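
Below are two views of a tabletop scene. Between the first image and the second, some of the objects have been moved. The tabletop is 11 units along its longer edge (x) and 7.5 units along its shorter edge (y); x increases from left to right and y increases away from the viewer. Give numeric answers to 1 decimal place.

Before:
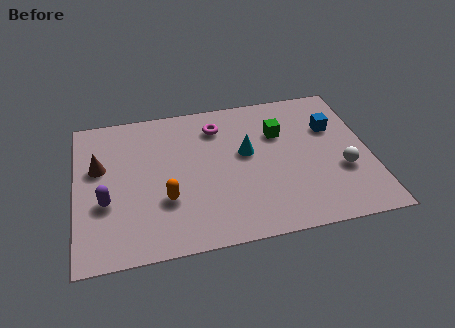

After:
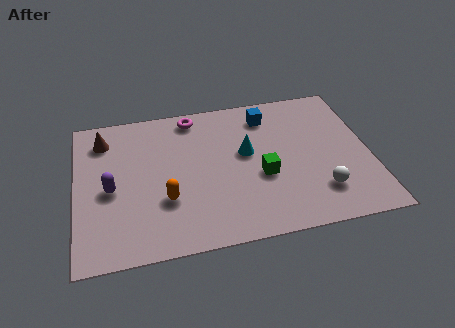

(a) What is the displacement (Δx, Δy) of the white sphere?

(-0.9, -0.9)

The white sphere started near (9.9, 2.7) and ended near (9.0, 1.8).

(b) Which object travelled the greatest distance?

the blue cube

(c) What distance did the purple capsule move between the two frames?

0.6

The purple capsule was near (1.1, 2.8) before and (1.3, 3.4) after, so it travelled √(0.2² + 0.6²) ≈ 0.6 units.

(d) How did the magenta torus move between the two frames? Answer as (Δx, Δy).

(-0.9, 0.7)

The magenta torus was at about (5.4, 5.9) and moved to about (4.5, 6.6).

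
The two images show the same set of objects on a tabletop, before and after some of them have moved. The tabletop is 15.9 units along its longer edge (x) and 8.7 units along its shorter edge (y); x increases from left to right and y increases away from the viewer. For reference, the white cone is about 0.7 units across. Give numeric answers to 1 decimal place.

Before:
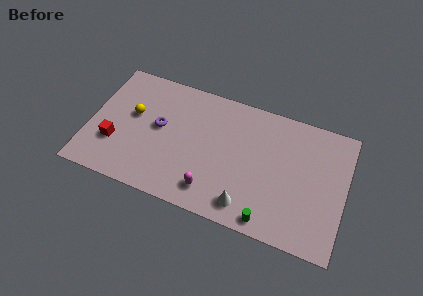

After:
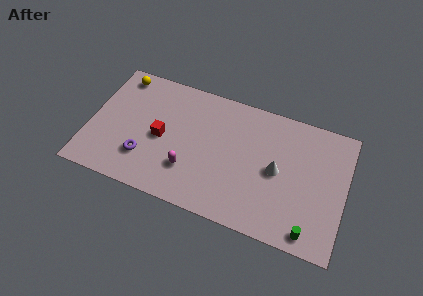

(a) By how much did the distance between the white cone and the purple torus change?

+1.6

Before: roughly 6.7 units apart; after: 8.3. That's 1.6 units further apart.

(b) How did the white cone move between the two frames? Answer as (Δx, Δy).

(1.6, 2.9)

From the two frames, the white cone sits at roughly (10.1, 1.4) before and (11.7, 4.3) after.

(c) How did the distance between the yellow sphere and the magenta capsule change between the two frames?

+0.7

They were about 6.4 units apart before and 7.1 after — 0.7 units further apart.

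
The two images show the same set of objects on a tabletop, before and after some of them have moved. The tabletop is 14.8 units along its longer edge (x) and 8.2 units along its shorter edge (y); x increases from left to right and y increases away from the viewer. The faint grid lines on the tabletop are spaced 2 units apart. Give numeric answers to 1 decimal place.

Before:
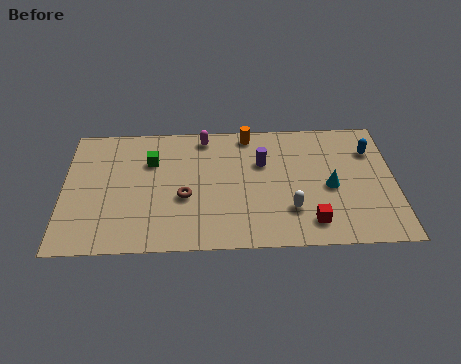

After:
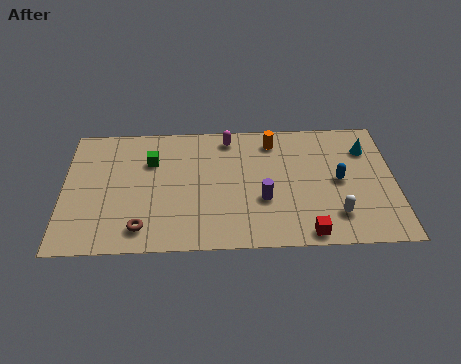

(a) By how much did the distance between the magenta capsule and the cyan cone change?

-0.3

Before: roughly 6.6 units apart; after: 6.3. That's 0.3 units closer together.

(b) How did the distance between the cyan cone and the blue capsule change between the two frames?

-0.6

The distance was about 3.0 in the first image and 2.4 in the second, so they moved 0.6 units closer together.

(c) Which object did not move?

the green cube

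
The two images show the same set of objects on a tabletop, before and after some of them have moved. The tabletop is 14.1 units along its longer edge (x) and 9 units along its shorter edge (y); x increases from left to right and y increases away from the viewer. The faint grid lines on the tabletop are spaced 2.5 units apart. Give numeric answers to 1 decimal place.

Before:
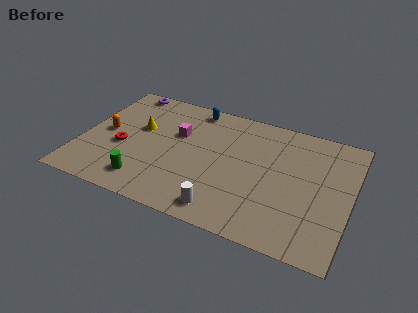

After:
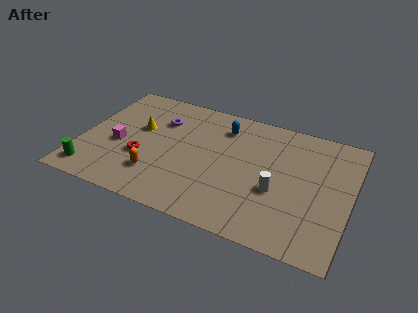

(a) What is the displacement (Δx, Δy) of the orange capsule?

(3.0, -2.2)

The orange capsule started near (1.2, 4.5) and ended near (4.2, 2.3).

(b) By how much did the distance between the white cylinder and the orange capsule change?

-1.2

The distance was about 7.5 in the first image and 6.3 in the second, so they moved 1.2 units closer together.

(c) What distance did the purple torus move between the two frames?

2.8

The purple torus moved from about (1.7, 8.2) to (3.9, 6.4), a distance of √(2.2² + 1.8²) ≈ 2.8.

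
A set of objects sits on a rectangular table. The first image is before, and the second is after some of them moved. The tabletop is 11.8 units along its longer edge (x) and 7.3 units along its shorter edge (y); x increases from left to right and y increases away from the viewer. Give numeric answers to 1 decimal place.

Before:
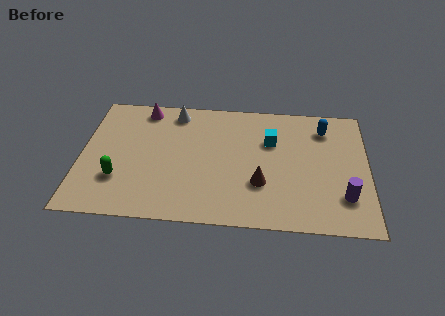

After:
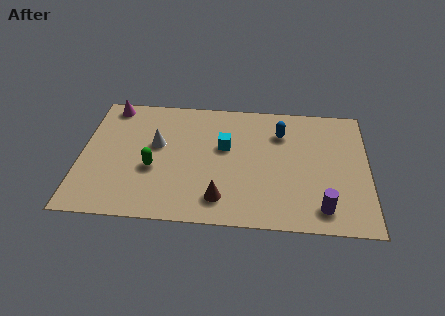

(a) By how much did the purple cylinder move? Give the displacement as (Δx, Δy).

(-0.9, -0.7)

The purple cylinder started near (10.8, 1.9) and ended near (9.9, 1.2).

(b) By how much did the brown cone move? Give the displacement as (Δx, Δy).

(-1.6, -1.0)

From the two frames, the brown cone sits at roughly (7.4, 2.4) before and (5.8, 1.4) after.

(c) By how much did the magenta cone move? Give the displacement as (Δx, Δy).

(-1.4, 0.1)

From the two frames, the magenta cone sits at roughly (2.5, 6.4) before and (1.1, 6.5) after.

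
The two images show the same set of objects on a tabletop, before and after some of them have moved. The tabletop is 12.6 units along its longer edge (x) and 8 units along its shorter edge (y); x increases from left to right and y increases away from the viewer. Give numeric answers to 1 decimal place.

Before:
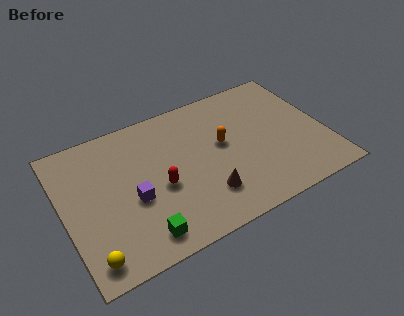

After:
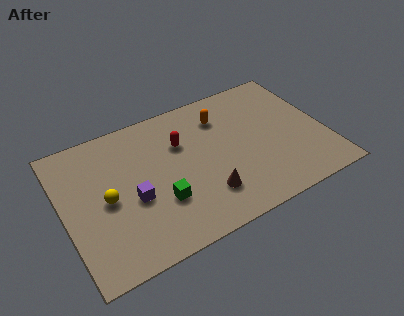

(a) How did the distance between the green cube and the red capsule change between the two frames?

+0.6

The distance was about 2.5 in the first image and 3.1 in the second, so they moved 0.6 units further apart.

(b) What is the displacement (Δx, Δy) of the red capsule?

(1.3, 2.0)

The red capsule was at about (4.5, 3.4) and moved to about (5.8, 5.4).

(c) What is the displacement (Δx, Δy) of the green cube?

(1.1, 1.4)

From the two frames, the green cube sits at roughly (3.3, 1.2) before and (4.4, 2.6) after.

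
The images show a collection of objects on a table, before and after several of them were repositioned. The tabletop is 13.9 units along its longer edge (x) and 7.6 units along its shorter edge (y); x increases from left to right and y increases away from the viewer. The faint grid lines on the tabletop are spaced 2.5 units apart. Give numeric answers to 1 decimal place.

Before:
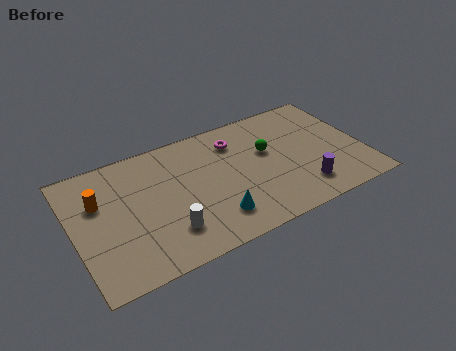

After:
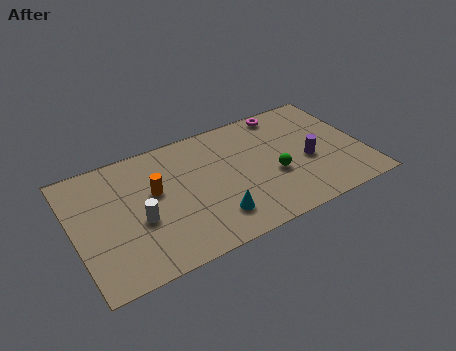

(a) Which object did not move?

the cyan cone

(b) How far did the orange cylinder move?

2.6

The orange cylinder was near (1.3, 5.0) before and (3.9, 4.5) after, so it travelled √(2.6² + 0.5²) ≈ 2.6 units.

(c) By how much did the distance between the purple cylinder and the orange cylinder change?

-2.6

Before: roughly 10.0 units apart; after: 7.4. That's 2.6 units closer together.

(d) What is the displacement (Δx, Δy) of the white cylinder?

(-1.2, 1.2)

The white cylinder started near (4.2, 1.9) and ended near (3.0, 3.1).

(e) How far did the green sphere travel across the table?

1.6

The green sphere moved from about (9.4, 4.6) to (9.5, 3.0), a distance of √(0.1² + 1.6²) ≈ 1.6.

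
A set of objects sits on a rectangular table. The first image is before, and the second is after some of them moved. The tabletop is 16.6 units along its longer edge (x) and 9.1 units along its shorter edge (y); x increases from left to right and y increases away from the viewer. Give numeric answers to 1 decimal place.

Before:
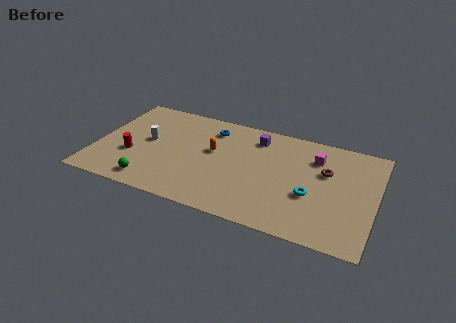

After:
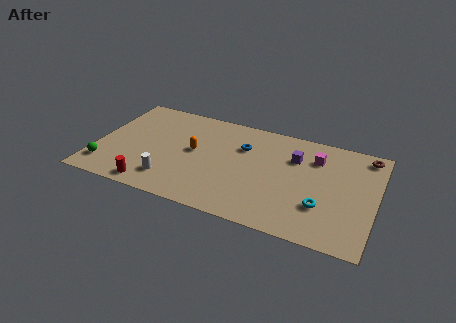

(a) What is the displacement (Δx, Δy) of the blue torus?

(2.0, -1.0)

From the two frames, the blue torus sits at roughly (6.6, 7.3) before and (8.6, 6.3) after.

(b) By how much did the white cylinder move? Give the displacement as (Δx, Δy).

(1.7, -3.0)

The white cylinder was at about (3.0, 4.9) and moved to about (4.7, 1.9).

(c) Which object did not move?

the magenta cube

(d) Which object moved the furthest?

the white cylinder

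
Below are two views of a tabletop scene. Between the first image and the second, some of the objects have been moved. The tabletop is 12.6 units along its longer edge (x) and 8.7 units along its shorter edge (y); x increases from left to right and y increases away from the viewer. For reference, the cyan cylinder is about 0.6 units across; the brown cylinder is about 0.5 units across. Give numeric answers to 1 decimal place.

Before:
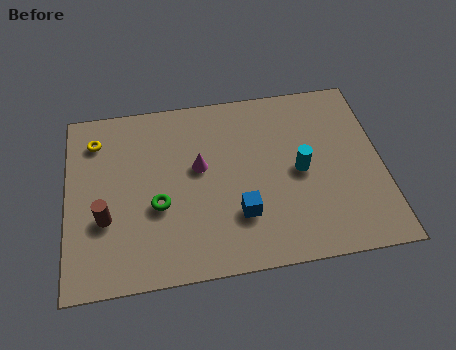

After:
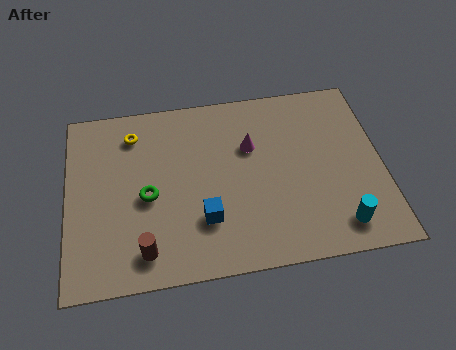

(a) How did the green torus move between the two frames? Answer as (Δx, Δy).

(-0.4, 0.5)

The green torus started near (3.6, 3.4) and ended near (3.2, 3.9).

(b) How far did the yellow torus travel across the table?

1.5

The yellow torus moved from about (1.2, 6.9) to (2.7, 7.0), a distance of √(1.5² + 0.1²) ≈ 1.5.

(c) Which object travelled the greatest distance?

the cyan cylinder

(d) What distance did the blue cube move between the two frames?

1.4

The blue cube was near (6.8, 2.5) before and (5.4, 2.5) after, so it travelled √(1.4² + 0.0²) ≈ 1.4 units.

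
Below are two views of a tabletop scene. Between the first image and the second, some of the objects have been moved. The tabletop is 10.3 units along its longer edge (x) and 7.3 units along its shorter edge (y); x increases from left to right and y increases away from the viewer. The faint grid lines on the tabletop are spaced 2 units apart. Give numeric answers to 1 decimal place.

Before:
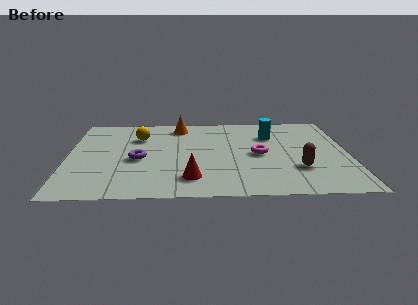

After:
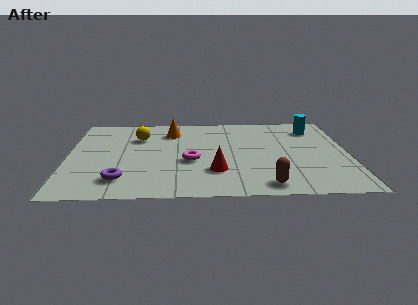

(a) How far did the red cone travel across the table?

1.1

The red cone moved from about (4.5, 1.5) to (5.4, 2.1), a distance of √(0.9² + 0.6²) ≈ 1.1.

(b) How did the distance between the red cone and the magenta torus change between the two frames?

-1.9

They were about 3.2 units apart before and 1.3 after — 1.9 units closer together.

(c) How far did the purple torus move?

1.8

The purple torus moved from about (2.6, 3.2) to (2.0, 1.5), a distance of √(0.6² + 1.7²) ≈ 1.8.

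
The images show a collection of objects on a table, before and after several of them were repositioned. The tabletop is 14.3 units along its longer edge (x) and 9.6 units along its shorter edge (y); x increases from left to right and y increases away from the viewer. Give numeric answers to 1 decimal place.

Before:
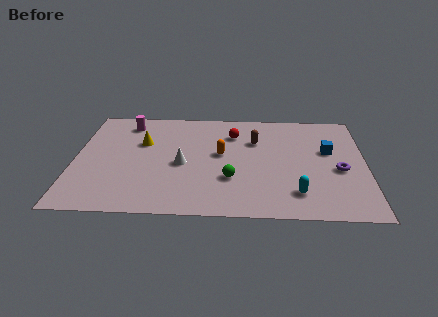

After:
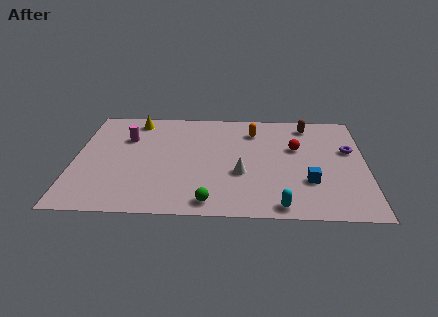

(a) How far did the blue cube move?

3.0

The blue cube moved from about (12.5, 5.8) to (11.5, 3.0), a distance of √(1.0² + 2.8²) ≈ 3.0.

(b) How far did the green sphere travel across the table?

2.2

The green sphere moved from about (7.7, 3.1) to (6.7, 1.1), a distance of √(1.0² + 2.0²) ≈ 2.2.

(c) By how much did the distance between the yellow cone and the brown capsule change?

+3.0

Before: roughly 5.6 units apart; after: 8.6. That's 3.0 units further apart.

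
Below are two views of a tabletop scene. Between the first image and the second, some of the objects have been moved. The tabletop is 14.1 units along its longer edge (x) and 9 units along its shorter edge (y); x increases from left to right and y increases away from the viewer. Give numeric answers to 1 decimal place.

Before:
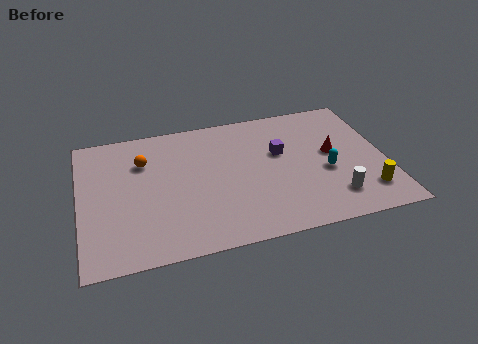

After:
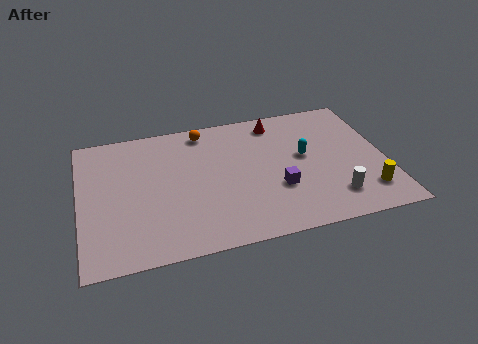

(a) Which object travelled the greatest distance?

the red cone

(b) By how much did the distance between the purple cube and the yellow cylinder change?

-1.0

They were about 5.2 units apart before and 4.2 after — 1.0 units closer together.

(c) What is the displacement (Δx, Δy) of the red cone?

(-2.4, 2.8)

The red cone was at about (11.7, 4.9) and moved to about (9.3, 7.7).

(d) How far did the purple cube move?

2.4

From (9.3, 5.5) to (9.0, 3.1), the purple cube covered √(0.3² + 2.4²) ≈ 2.4 units.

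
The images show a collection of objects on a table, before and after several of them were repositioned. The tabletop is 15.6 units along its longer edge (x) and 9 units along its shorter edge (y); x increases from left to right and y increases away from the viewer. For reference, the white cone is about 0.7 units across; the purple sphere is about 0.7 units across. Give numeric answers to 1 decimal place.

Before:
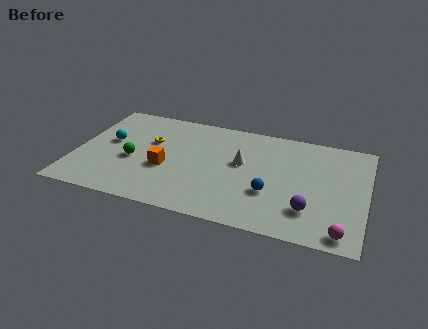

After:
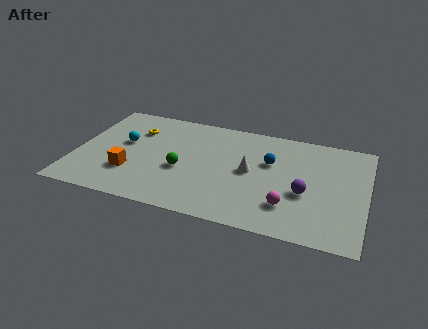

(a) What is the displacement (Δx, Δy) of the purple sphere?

(-0.3, 1.3)

The purple sphere started near (12.7, 2.3) and ended near (12.4, 3.6).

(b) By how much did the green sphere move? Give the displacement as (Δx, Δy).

(2.7, -0.1)

From the two frames, the green sphere sits at roughly (3.1, 3.8) before and (5.8, 3.7) after.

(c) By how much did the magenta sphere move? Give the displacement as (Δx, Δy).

(-2.9, 1.3)

From the two frames, the magenta sphere sits at roughly (14.5, 1.0) before and (11.6, 2.3) after.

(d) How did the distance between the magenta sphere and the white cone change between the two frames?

-3.8

Before: roughly 7.0 units apart; after: 3.2. That's 3.8 units closer together.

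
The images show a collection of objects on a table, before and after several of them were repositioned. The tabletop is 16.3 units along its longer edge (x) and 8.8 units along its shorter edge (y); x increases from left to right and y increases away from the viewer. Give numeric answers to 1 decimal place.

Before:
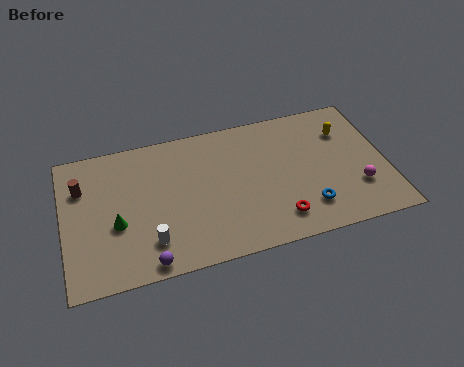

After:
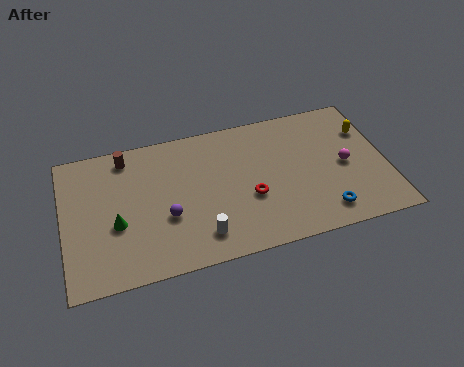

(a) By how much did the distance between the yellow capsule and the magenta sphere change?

-1.4

They were about 3.8 units apart before and 2.4 after — 1.4 units closer together.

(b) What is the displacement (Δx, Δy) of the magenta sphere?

(-0.5, 1.6)

The magenta sphere started near (14.7, 2.6) and ended near (14.2, 4.2).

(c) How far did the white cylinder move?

2.5

From (4.2, 2.0) to (6.7, 1.7), the white cylinder covered √(2.5² + 0.3²) ≈ 2.5 units.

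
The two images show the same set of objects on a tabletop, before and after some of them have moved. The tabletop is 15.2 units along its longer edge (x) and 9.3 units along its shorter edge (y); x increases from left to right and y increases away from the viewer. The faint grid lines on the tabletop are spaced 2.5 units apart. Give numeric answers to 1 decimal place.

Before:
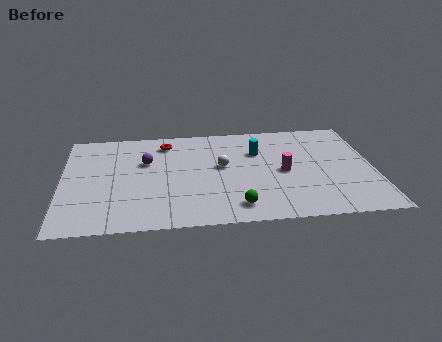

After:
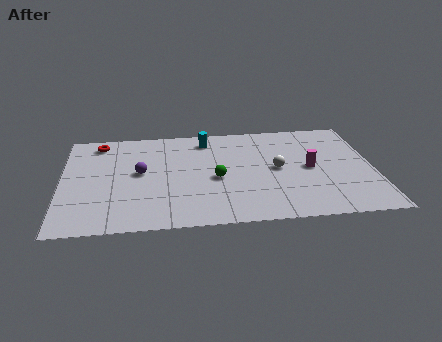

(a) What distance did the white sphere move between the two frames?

2.7

From (7.8, 5.2) to (10.5, 4.7), the white sphere covered √(2.7² + 0.5²) ≈ 2.7 units.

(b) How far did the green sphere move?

2.8

The green sphere moved from about (8.4, 1.5) to (7.5, 4.1), a distance of √(0.9² + 2.6²) ≈ 2.8.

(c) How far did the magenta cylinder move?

1.3

The magenta cylinder moved from about (10.8, 4.4) to (12.1, 4.6), a distance of √(1.3² + 0.2²) ≈ 1.3.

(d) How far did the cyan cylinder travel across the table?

2.9

From (9.6, 6.4) to (7.1, 7.8), the cyan cylinder covered √(2.5² + 1.4²) ≈ 2.9 units.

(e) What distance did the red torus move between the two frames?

3.3

The red torus was near (5.1, 7.7) before and (1.8, 8.0) after, so it travelled √(3.3² + 0.3²) ≈ 3.3 units.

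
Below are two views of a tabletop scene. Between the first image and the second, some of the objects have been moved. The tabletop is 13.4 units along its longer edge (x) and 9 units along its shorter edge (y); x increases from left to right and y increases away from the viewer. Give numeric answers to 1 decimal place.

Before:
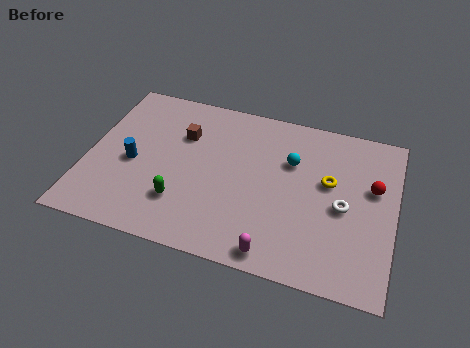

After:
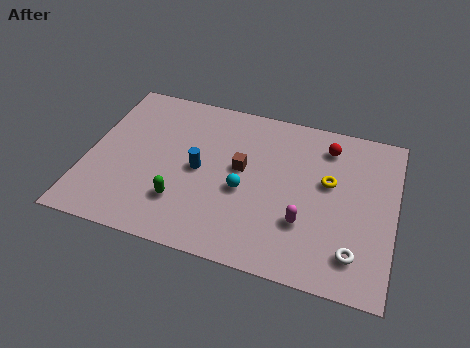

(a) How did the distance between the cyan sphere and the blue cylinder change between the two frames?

-5.0

They were about 7.1 units apart before and 2.1 after — 5.0 units closer together.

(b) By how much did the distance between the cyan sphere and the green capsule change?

-2.8

Before: roughly 5.8 units apart; after: 3.0. That's 2.8 units closer together.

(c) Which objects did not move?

the green capsule and the yellow torus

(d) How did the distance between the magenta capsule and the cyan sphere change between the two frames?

-2.2

Before: roughly 5.1 units apart; after: 2.9. That's 2.2 units closer together.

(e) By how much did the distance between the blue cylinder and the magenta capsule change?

-2.2

They were about 7.2 units apart before and 5.0 after — 2.2 units closer together.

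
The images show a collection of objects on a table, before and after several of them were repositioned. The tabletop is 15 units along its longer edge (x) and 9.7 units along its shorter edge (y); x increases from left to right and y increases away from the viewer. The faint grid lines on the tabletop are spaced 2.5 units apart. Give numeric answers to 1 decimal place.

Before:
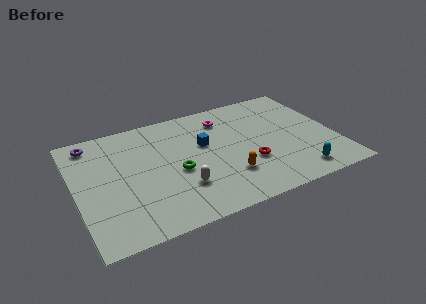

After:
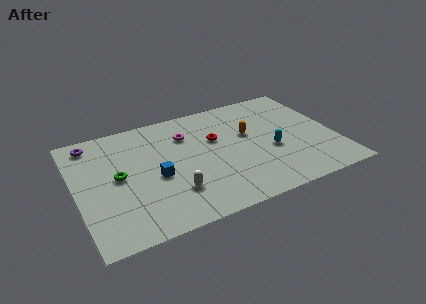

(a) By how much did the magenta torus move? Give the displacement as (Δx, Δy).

(-2.3, -0.6)

The magenta torus started near (8.9, 7.7) and ended near (6.6, 7.1).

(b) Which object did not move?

the purple torus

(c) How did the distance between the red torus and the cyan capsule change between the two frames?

+0.5

The distance was about 3.2 in the first image and 3.7 in the second, so they moved 0.5 units further apart.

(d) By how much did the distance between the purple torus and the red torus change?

-2.6

They were about 10.0 units apart before and 7.4 after — 2.6 units closer together.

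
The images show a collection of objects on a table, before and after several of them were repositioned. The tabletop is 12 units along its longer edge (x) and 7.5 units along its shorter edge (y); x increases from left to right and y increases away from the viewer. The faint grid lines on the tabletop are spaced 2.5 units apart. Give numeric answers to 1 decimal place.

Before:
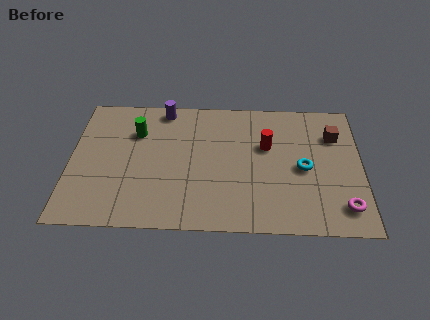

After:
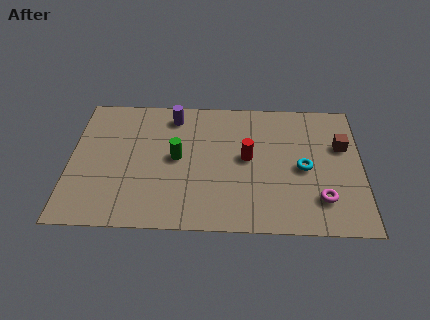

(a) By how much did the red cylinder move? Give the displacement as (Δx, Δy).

(-0.8, -0.7)

The red cylinder started near (8.1, 4.7) and ended near (7.3, 4.0).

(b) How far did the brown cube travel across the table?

0.7

The brown cube moved from about (10.9, 5.4) to (11.2, 4.8), a distance of √(0.3² + 0.6²) ≈ 0.7.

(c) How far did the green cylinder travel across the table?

2.2

The green cylinder moved from about (2.7, 5.3) to (4.4, 3.9), a distance of √(1.7² + 1.4²) ≈ 2.2.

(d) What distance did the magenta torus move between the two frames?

1.0

The magenta torus was near (11.2, 1.4) before and (10.3, 1.8) after, so it travelled √(0.9² + 0.4²) ≈ 1.0 units.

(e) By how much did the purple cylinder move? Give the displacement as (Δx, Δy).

(0.4, -0.4)

The purple cylinder was at about (3.8, 6.7) and moved to about (4.2, 6.3).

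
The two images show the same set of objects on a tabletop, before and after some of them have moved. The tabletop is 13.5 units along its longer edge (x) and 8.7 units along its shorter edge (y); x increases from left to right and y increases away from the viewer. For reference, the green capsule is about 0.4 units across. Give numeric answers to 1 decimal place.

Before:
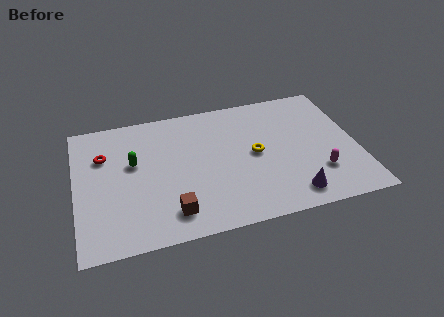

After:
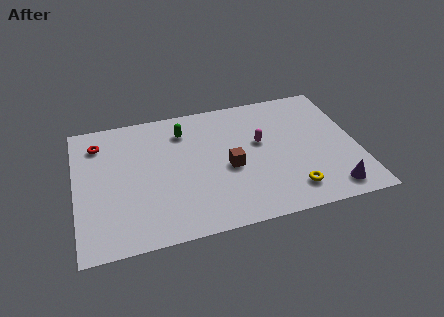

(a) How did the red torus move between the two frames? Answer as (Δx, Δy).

(-0.2, 0.9)

The red torus started near (1.4, 6.0) and ended near (1.2, 6.9).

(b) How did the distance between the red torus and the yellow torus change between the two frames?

+3.0

They were about 7.4 units apart before and 10.4 after — 3.0 units further apart.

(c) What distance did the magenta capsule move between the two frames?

3.7

The magenta capsule was near (11.5, 2.4) before and (8.9, 5.1) after, so it travelled √(2.6² + 2.7²) ≈ 3.7 units.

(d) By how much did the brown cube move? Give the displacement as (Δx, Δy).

(2.9, 2.2)

From the two frames, the brown cube sits at roughly (4.4, 1.6) before and (7.3, 3.8) after.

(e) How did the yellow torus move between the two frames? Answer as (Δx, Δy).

(1.5, -2.8)

The yellow torus started near (8.6, 4.4) and ended near (10.1, 1.6).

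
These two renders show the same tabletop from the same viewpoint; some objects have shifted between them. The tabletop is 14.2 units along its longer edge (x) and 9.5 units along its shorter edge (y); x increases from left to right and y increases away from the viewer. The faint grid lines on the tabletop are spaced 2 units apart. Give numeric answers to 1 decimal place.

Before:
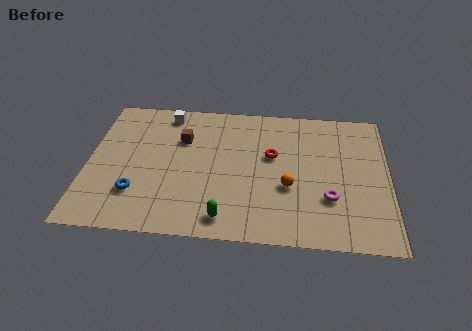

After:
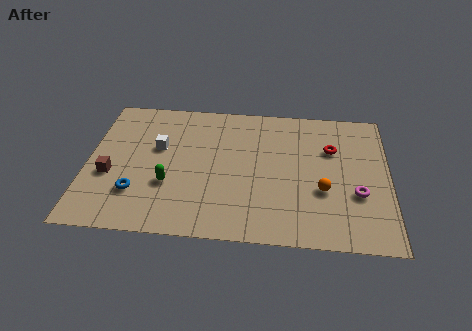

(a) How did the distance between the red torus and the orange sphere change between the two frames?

+0.7

They were about 2.2 units apart before and 2.9 after — 0.7 units further apart.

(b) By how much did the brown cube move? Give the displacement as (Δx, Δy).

(-3.3, -2.8)

The brown cube started near (4.4, 6.5) and ended near (1.1, 3.7).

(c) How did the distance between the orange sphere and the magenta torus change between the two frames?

-0.4

They were about 2.0 units apart before and 1.6 after — 0.4 units closer together.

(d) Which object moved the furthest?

the brown cube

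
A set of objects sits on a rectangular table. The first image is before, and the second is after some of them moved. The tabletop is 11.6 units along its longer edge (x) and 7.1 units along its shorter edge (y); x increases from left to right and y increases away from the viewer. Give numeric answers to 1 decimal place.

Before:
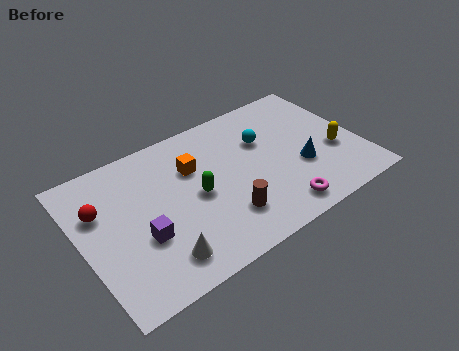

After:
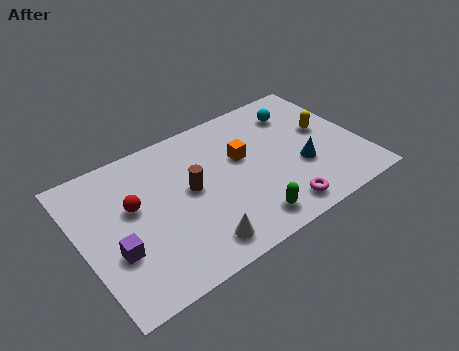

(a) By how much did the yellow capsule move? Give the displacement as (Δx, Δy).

(-0.2, 1.3)

The yellow capsule started near (10.5, 2.7) and ended near (10.3, 4.0).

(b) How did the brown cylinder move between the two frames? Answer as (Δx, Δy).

(-1.1, 2.0)

The brown cylinder was at about (5.6, 1.8) and moved to about (4.5, 3.8).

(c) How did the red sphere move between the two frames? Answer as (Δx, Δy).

(1.3, -0.5)

The red sphere was at about (0.9, 4.7) and moved to about (2.2, 4.2).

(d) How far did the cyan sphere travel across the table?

1.8

From (7.8, 4.7) to (9.4, 5.5), the cyan sphere covered √(1.6² + 0.8²) ≈ 1.8 units.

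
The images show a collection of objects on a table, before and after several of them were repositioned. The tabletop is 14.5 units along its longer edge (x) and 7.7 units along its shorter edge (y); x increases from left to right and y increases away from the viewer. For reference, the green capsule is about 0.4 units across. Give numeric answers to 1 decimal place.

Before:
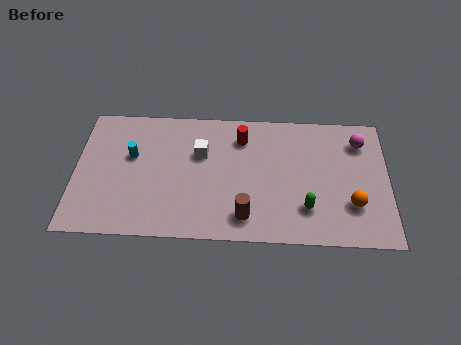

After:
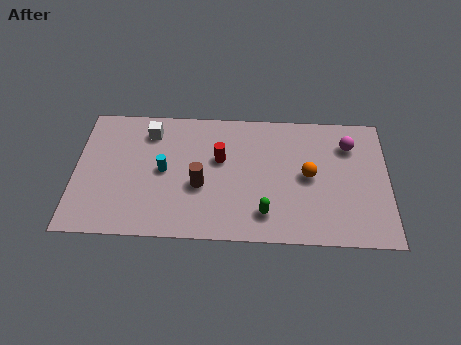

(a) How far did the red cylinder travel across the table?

1.6

The red cylinder was near (7.7, 6.0) before and (6.7, 4.7) after, so it travelled √(1.0² + 1.3²) ≈ 1.6 units.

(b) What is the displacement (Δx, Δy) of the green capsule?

(-1.9, -0.4)

From the two frames, the green capsule sits at roughly (10.7, 2.0) before and (8.8, 1.6) after.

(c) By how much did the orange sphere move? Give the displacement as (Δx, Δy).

(-2.0, 1.6)

The orange sphere started near (12.8, 2.3) and ended near (10.8, 3.9).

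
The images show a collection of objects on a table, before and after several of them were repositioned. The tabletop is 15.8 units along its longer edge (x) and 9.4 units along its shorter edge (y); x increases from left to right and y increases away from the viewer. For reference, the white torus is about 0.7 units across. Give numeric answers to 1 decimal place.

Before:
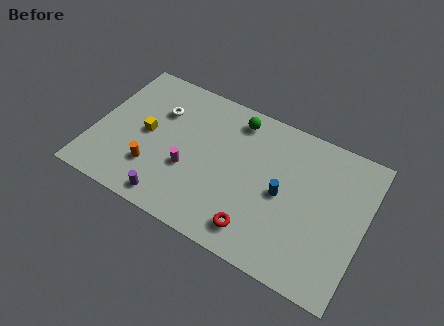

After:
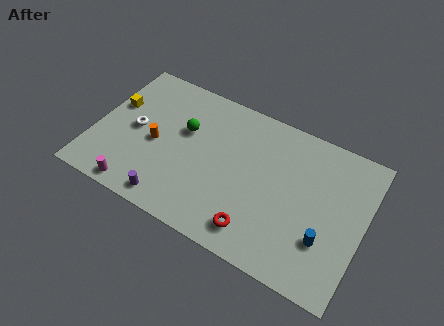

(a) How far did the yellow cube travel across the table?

2.4

The yellow cube was near (3.0, 4.7) before and (0.9, 5.8) after, so it travelled √(2.1² + 1.1²) ≈ 2.4 units.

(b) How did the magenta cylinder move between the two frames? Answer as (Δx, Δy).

(-2.7, -2.6)

The magenta cylinder was at about (5.7, 3.5) and moved to about (3.0, 0.9).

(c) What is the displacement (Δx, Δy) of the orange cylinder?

(-0.1, 1.7)

The orange cylinder started near (3.7, 2.6) and ended near (3.6, 4.3).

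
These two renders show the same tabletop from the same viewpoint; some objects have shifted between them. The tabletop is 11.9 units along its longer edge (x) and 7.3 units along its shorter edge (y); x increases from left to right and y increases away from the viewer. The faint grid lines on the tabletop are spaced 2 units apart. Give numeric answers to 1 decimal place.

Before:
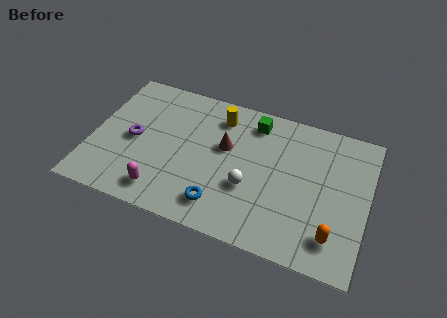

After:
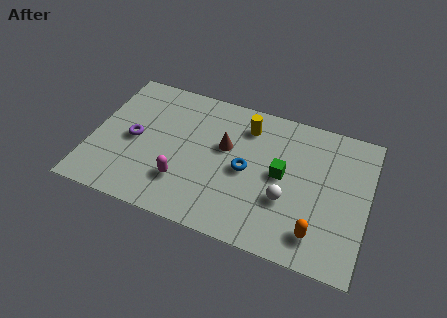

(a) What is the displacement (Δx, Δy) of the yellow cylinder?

(1.2, -0.1)

From the two frames, the yellow cylinder sits at roughly (5.3, 5.9) before and (6.5, 5.8) after.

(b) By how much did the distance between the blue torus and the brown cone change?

-1.7

Before: roughly 3.0 units apart; after: 1.3. That's 1.7 units closer together.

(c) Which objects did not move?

the brown cone and the purple torus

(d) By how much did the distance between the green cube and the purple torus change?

+0.8

The distance was about 5.6 in the first image and 6.4 in the second, so they moved 0.8 units further apart.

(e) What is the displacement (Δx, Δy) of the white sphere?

(1.6, -0.1)

The white sphere was at about (6.9, 2.7) and moved to about (8.5, 2.6).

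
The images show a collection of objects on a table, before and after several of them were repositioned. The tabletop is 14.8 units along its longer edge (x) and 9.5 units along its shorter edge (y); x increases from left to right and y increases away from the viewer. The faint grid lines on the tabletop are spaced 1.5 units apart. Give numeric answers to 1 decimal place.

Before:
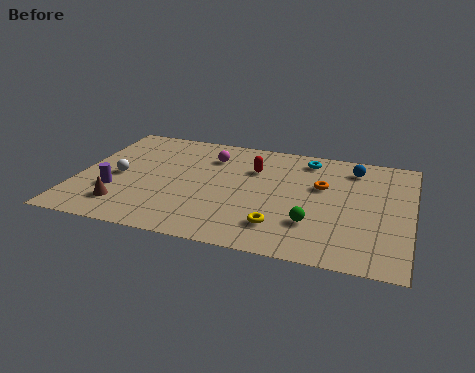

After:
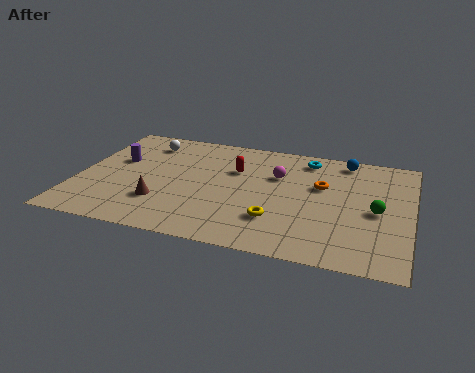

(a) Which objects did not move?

the orange torus and the cyan torus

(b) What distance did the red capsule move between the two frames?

0.9

From (7.7, 6.6) to (6.9, 6.3), the red capsule covered √(0.8² + 0.3²) ≈ 0.9 units.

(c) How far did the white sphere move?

3.4

The white sphere moved from about (1.8, 4.4) to (2.7, 7.7), a distance of √(0.9² + 3.3²) ≈ 3.4.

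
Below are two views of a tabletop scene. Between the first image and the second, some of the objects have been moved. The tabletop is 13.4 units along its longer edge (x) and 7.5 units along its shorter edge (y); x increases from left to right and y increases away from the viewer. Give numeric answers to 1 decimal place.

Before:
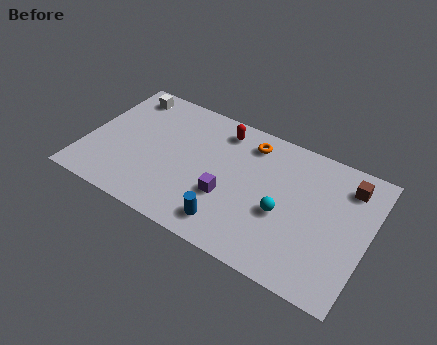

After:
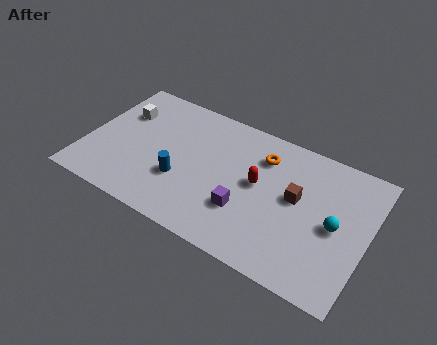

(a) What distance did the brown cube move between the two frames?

2.8

The brown cube was near (12.2, 6.0) before and (10.0, 4.2) after, so it travelled √(2.2² + 1.8²) ≈ 2.8 units.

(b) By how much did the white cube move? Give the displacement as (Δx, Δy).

(0.0, -1.2)

The white cube was at about (1.4, 6.4) and moved to about (1.4, 5.2).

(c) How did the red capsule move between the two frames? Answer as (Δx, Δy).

(2.1, -2.2)

The red capsule started near (6.1, 6.3) and ended near (8.2, 4.1).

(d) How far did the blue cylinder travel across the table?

2.8

The blue cylinder moved from about (7.2, 1.3) to (4.7, 2.6), a distance of √(2.5² + 1.3²) ≈ 2.8.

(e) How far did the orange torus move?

0.9

From (7.5, 6.2) to (8.2, 5.7), the orange torus covered √(0.7² + 0.5²) ≈ 0.9 units.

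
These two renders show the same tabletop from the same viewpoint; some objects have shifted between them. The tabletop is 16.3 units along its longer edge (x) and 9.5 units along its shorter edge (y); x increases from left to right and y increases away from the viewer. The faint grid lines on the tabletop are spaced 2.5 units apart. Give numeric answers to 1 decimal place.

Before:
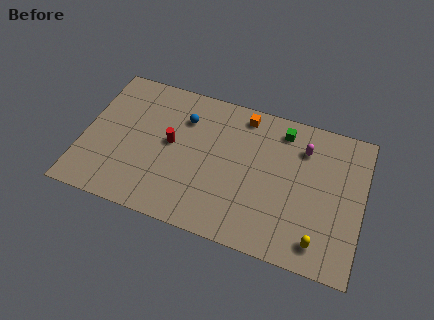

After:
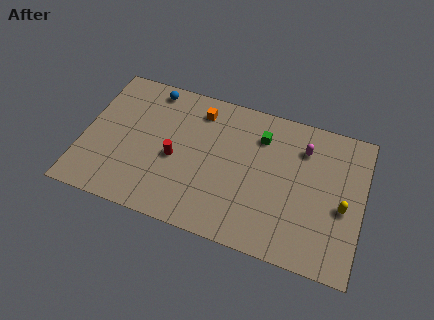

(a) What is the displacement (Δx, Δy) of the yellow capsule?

(1.2, 2.6)

The yellow capsule started near (14.0, 1.5) and ended near (15.2, 4.1).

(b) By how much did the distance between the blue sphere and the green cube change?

+0.9

The distance was about 5.8 in the first image and 6.7 in the second, so they moved 0.9 units further apart.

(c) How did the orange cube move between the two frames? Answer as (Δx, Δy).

(-2.6, -0.5)

The orange cube started near (9.1, 8.3) and ended near (6.5, 7.8).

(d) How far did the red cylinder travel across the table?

0.9

From (5.1, 5.1) to (5.4, 4.2), the red cylinder covered √(0.3² + 0.9²) ≈ 0.9 units.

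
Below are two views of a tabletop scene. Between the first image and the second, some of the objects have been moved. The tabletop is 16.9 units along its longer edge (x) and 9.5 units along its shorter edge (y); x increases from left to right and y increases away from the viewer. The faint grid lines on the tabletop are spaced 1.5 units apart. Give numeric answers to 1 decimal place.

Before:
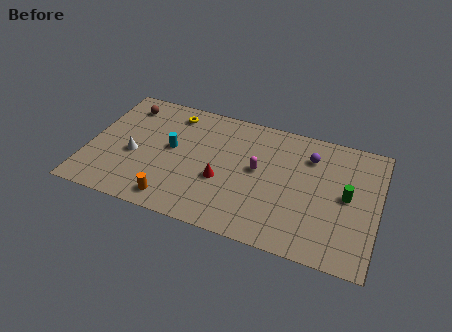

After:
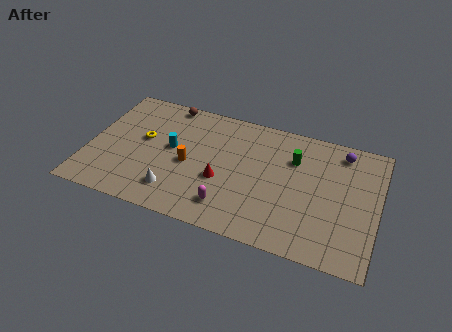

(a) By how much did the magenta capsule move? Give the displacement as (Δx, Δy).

(-1.4, -3.3)

The magenta capsule was at about (9.9, 5.2) and moved to about (8.5, 1.9).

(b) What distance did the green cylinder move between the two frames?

3.7

The green cylinder was near (15.1, 4.9) before and (11.9, 6.7) after, so it travelled √(3.2² + 1.8²) ≈ 3.7 units.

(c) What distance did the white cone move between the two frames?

3.3

The white cone was near (2.7, 4.0) before and (5.3, 2.0) after, so it travelled √(2.6² + 2.0²) ≈ 3.3 units.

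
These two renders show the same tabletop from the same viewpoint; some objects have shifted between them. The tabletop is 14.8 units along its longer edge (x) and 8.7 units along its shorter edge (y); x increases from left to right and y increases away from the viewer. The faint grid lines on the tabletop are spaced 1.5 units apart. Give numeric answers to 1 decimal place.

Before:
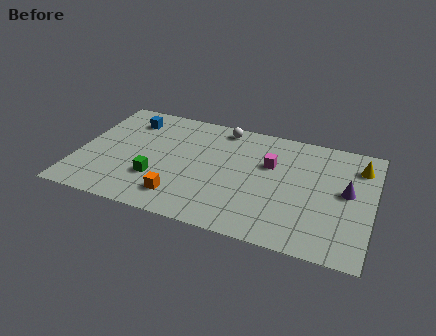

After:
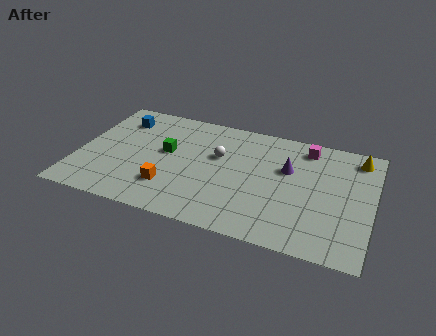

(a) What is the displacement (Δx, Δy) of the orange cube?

(-0.6, 0.6)

The orange cube started near (5.4, 1.7) and ended near (4.8, 2.3).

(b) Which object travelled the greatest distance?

the purple cone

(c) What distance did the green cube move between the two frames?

2.2

From (4.1, 2.7) to (4.4, 4.9), the green cube covered √(0.3² + 2.2²) ≈ 2.2 units.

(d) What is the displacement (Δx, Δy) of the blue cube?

(-0.5, -0.1)

The blue cube started near (2.3, 6.9) and ended near (1.8, 6.8).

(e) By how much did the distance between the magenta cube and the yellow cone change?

-2.0

They were about 4.6 units apart before and 2.6 after — 2.0 units closer together.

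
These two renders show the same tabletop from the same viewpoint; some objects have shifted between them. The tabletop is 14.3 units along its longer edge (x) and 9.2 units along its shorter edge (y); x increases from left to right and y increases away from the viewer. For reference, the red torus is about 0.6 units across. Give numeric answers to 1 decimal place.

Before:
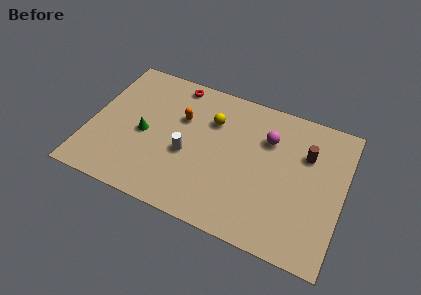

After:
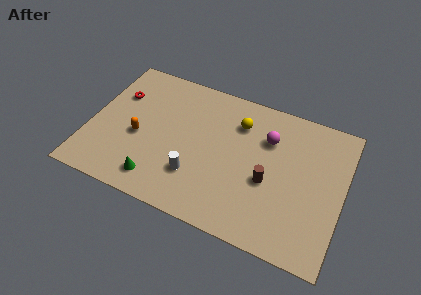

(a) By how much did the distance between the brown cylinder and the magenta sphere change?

+0.5

They were about 2.2 units apart before and 2.7 after — 0.5 units further apart.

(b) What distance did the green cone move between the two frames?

2.9

From (3.1, 4.2) to (4.2, 1.5), the green cone covered √(1.1² + 2.7²) ≈ 2.9 units.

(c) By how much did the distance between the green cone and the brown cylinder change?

-2.8

The distance was about 9.2 in the first image and 6.4 in the second, so they moved 2.8 units closer together.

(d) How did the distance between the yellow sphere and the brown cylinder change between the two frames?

-1.7

They were about 5.4 units apart before and 3.7 after — 1.7 units closer together.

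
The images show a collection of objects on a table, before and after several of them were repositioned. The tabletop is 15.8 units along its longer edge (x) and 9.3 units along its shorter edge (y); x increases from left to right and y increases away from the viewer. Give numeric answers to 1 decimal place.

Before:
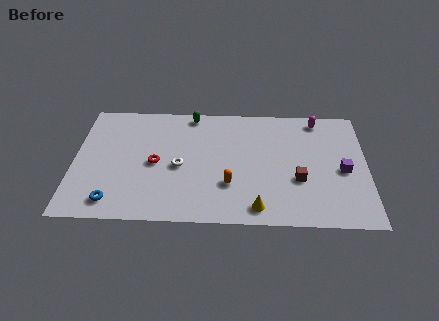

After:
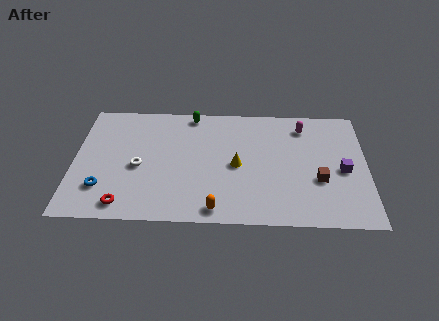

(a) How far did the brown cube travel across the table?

1.1

The brown cube was near (12.1, 3.4) before and (13.2, 3.4) after, so it travelled √(1.1² + 0.0²) ≈ 1.1 units.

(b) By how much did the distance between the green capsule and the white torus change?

+0.9

They were about 4.2 units apart before and 5.1 after — 0.9 units further apart.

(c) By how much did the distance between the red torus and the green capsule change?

+3.6

The distance was about 4.4 in the first image and 8.0 in the second, so they moved 3.6 units further apart.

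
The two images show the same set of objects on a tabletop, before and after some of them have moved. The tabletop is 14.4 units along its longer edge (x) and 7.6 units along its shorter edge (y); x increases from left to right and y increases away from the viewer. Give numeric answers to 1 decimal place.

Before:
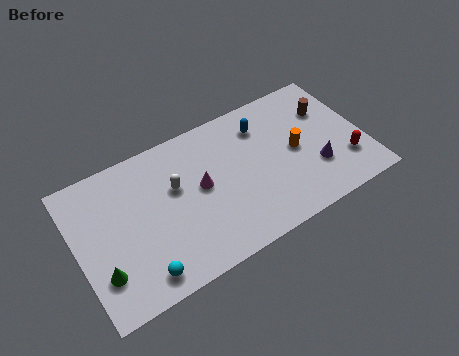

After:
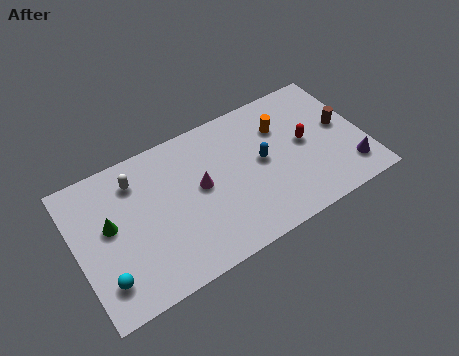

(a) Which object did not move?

the magenta cone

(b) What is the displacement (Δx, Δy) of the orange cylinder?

(-0.5, 1.6)

The orange cylinder was at about (11.0, 3.8) and moved to about (10.5, 5.4).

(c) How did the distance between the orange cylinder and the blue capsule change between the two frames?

-0.7

Before: roughly 2.5 units apart; after: 1.8. That's 0.7 units closer together.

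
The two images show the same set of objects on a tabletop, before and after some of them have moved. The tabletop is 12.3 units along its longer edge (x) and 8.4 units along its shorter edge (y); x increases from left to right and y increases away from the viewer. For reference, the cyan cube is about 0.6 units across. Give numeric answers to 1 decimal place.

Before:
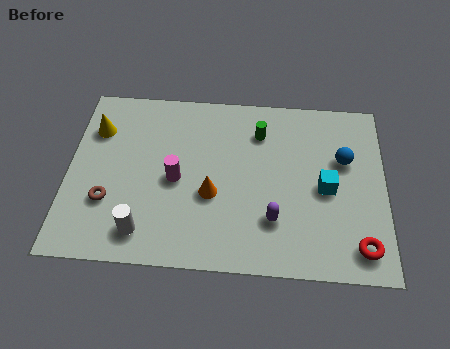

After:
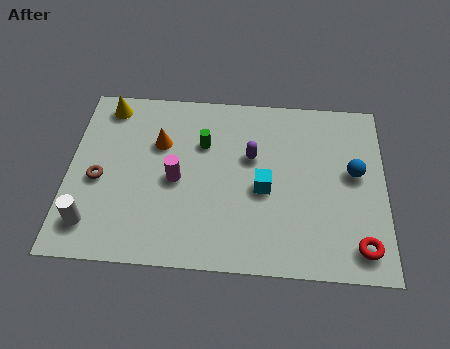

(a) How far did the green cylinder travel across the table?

2.3

The green cylinder was near (7.4, 6.4) before and (5.2, 5.7) after, so it travelled √(2.2² + 0.7²) ≈ 2.3 units.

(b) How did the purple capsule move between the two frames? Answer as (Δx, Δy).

(-0.9, 2.9)

The purple capsule started near (8.0, 2.3) and ended near (7.1, 5.2).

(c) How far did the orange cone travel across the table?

3.1

The orange cone was near (5.6, 3.3) before and (3.5, 5.6) after, so it travelled √(2.1² + 2.3²) ≈ 3.1 units.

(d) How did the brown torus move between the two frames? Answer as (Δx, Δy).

(-0.4, 1.0)

The brown torus started near (1.6, 2.7) and ended near (1.2, 3.7).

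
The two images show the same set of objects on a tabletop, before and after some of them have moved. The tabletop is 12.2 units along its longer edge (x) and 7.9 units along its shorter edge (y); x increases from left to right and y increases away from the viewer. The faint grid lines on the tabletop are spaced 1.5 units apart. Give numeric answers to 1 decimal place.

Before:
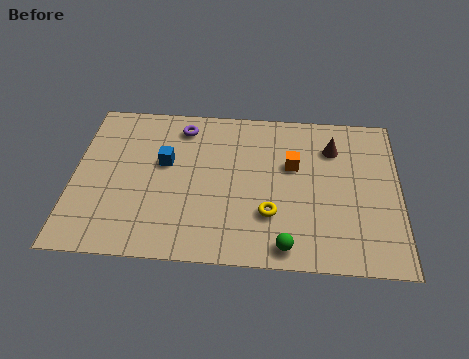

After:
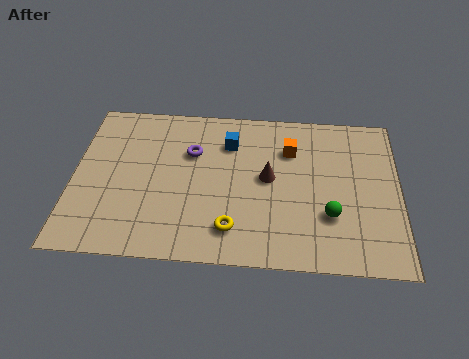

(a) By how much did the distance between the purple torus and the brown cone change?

-2.6

Before: roughly 5.7 units apart; after: 3.1. That's 2.6 units closer together.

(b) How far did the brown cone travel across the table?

2.9

From (9.7, 5.9) to (7.3, 4.2), the brown cone covered √(2.4² + 1.7²) ≈ 2.9 units.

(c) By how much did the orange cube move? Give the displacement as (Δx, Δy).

(-0.1, 0.8)

The orange cube was at about (8.2, 4.9) and moved to about (8.1, 5.7).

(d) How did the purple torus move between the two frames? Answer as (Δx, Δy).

(0.4, -1.3)

The purple torus started near (4.0, 6.6) and ended near (4.4, 5.3).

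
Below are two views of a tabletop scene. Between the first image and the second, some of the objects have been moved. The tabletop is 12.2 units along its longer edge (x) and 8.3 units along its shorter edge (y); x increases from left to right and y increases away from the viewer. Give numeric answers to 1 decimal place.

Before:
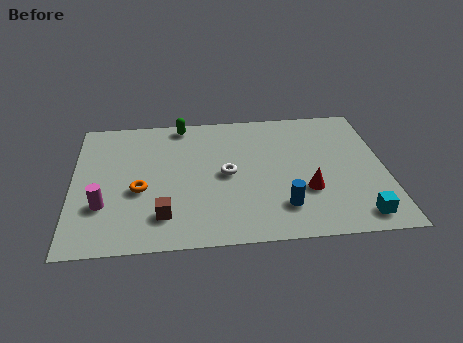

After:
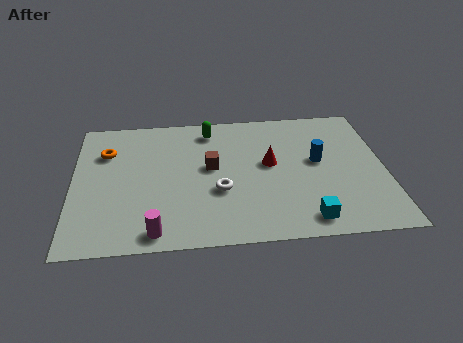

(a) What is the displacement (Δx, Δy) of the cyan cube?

(-2.0, 0.0)

From the two frames, the cyan cube sits at roughly (11.0, 1.1) before and (9.0, 1.1) after.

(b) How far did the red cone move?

2.3

The red cone was near (9.1, 2.8) before and (7.7, 4.6) after, so it travelled √(1.4² + 1.8²) ≈ 2.3 units.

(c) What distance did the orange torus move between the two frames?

2.8

From (2.6, 3.4) to (1.3, 5.9), the orange torus covered √(1.3² + 2.5²) ≈ 2.8 units.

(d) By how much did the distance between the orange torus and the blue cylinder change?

+2.7

They were about 5.7 units apart before and 8.4 after — 2.7 units further apart.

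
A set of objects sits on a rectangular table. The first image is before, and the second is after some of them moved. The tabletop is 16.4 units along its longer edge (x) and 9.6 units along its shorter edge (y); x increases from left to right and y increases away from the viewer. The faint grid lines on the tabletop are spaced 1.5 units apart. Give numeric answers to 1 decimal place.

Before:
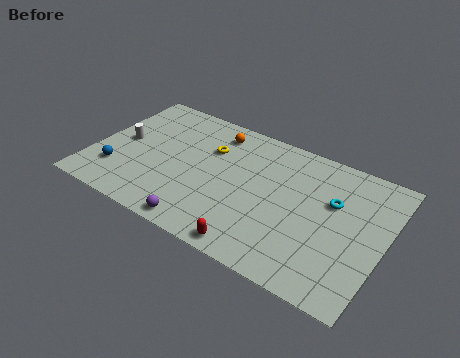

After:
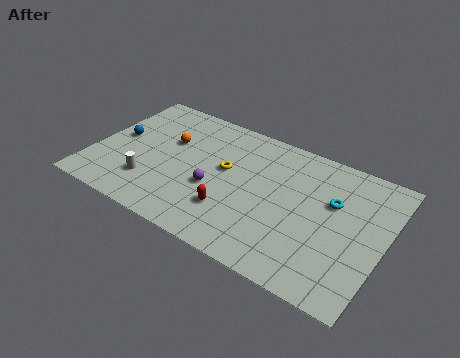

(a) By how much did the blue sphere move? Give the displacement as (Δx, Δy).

(-0.4, 2.6)

From the two frames, the blue sphere sits at roughly (1.6, 2.5) before and (1.2, 5.1) after.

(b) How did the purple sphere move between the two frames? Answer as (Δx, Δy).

(0.2, 2.9)

The purple sphere was at about (6.8, 0.9) and moved to about (7.0, 3.8).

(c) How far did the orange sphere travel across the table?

3.1

The orange sphere moved from about (6.4, 8.0) to (4.0, 6.1), a distance of √(2.4² + 1.9²) ≈ 3.1.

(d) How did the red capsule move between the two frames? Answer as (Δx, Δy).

(-1.6, 1.8)

The red capsule was at about (9.8, 0.9) and moved to about (8.2, 2.7).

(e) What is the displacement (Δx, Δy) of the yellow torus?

(1.1, -1.1)

The yellow torus was at about (6.3, 6.6) and moved to about (7.4, 5.5).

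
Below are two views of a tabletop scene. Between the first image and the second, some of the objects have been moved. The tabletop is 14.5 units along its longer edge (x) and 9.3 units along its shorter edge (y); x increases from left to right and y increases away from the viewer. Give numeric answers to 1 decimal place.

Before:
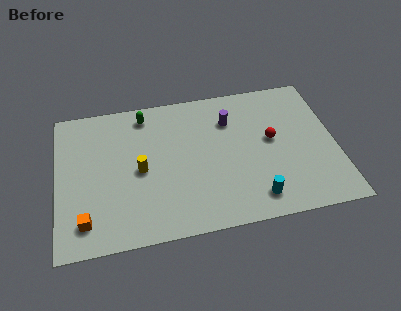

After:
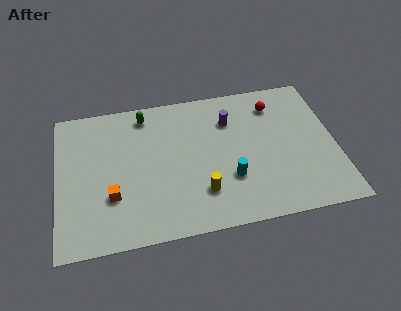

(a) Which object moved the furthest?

the yellow cylinder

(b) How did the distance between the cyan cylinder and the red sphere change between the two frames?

+1.3

The distance was about 3.8 in the first image and 5.1 in the second, so they moved 1.3 units further apart.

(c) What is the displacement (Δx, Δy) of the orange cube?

(1.4, 1.3)

The orange cube started near (1.4, 1.7) and ended near (2.8, 3.0).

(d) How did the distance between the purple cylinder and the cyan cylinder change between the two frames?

-1.6

Before: roughly 5.4 units apart; after: 3.8. That's 1.6 units closer together.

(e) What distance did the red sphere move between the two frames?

2.3

The red sphere moved from about (11.2, 5.1) to (11.5, 7.4), a distance of √(0.3² + 2.3²) ≈ 2.3.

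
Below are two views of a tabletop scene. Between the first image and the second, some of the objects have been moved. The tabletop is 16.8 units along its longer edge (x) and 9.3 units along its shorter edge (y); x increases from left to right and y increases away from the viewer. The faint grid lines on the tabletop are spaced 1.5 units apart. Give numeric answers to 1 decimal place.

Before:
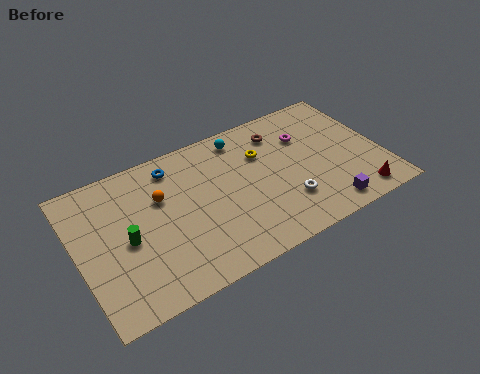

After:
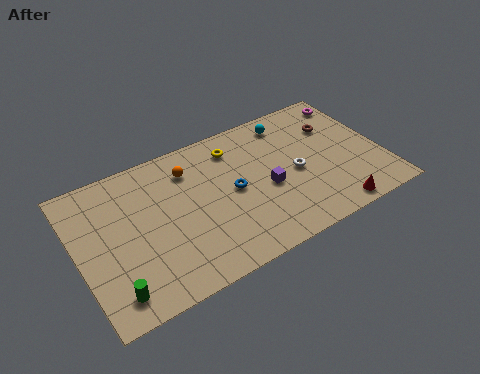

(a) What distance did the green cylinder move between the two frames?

3.0

The green cylinder moved from about (2.6, 4.3) to (1.5, 1.5), a distance of √(1.1² + 2.8²) ≈ 3.0.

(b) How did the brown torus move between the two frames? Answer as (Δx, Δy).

(3.0, -0.9)

The brown torus was at about (11.6, 7.4) and moved to about (14.6, 6.5).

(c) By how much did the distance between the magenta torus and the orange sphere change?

+1.3

Before: roughly 8.2 units apart; after: 9.5. That's 1.3 units further apart.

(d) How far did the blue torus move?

4.2

From (5.6, 7.8) to (8.5, 4.7), the blue torus covered √(2.9² + 3.1²) ≈ 4.2 units.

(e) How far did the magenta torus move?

3.3

The magenta torus was near (12.9, 6.5) before and (15.9, 7.9) after, so it travelled √(3.0² + 1.4²) ≈ 3.3 units.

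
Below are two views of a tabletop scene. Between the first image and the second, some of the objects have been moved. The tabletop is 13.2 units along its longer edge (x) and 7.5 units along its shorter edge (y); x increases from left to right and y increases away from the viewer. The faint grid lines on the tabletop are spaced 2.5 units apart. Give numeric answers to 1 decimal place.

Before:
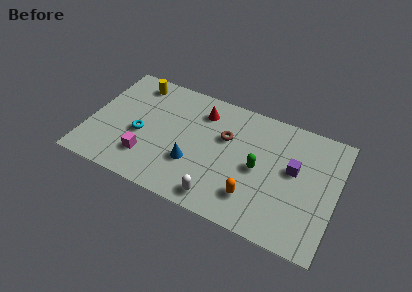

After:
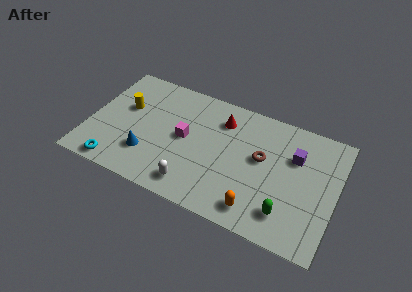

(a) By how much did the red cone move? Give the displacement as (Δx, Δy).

(1.1, -0.1)

The red cone was at about (5.8, 5.9) and moved to about (6.9, 5.8).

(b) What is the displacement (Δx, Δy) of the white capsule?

(-1.4, 0.2)

The white capsule was at about (7.3, 1.0) and moved to about (5.9, 1.2).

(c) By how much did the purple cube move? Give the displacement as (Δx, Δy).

(0.0, 0.8)

From the two frames, the purple cube sits at roughly (10.9, 4.3) before and (10.9, 5.1) after.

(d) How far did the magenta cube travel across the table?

2.7

From (3.3, 1.9) to (5.1, 3.9), the magenta cube covered √(1.8² + 2.0²) ≈ 2.7 units.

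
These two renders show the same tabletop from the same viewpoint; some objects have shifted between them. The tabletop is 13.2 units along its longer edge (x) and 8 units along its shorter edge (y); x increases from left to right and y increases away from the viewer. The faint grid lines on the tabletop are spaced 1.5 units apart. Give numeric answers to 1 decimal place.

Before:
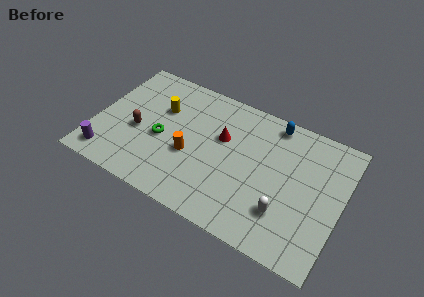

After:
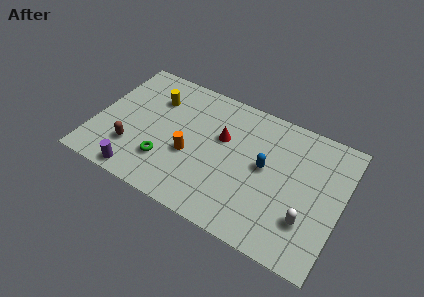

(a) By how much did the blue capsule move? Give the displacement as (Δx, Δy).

(-0.1, -2.8)

The blue capsule started near (9.2, 7.1) and ended near (9.1, 4.3).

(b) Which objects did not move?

the red cone and the orange cylinder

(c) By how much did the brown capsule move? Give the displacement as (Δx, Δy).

(-0.1, -1.2)

The brown capsule was at about (2.3, 3.4) and moved to about (2.2, 2.2).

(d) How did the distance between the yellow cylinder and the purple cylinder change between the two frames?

+0.3

They were about 4.7 units apart before and 5.0 after — 0.3 units further apart.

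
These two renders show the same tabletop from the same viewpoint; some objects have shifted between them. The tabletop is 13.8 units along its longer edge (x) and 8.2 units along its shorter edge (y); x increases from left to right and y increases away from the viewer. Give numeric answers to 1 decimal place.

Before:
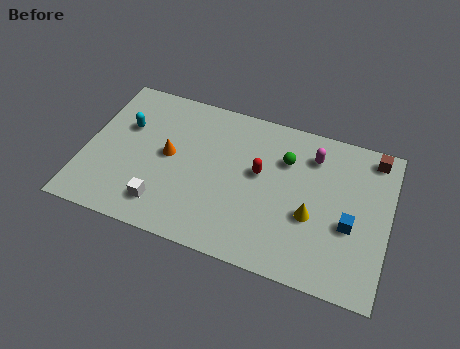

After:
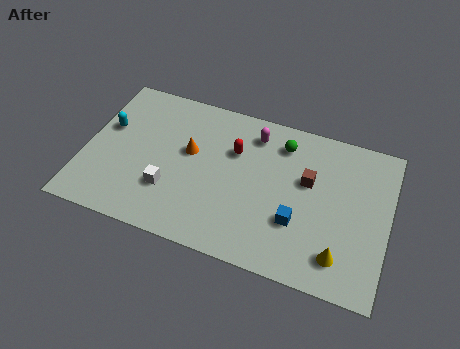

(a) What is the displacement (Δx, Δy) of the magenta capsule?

(-2.7, 0.3)

The magenta capsule was at about (10.2, 6.4) and moved to about (7.5, 6.7).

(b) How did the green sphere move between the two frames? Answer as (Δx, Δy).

(-0.2, 0.8)

From the two frames, the green sphere sits at roughly (9.0, 5.8) before and (8.8, 6.6) after.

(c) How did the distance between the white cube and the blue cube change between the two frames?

-2.7

The distance was about 8.5 in the first image and 5.8 in the second, so they moved 2.7 units closer together.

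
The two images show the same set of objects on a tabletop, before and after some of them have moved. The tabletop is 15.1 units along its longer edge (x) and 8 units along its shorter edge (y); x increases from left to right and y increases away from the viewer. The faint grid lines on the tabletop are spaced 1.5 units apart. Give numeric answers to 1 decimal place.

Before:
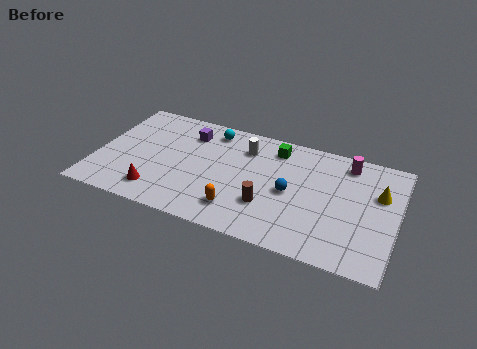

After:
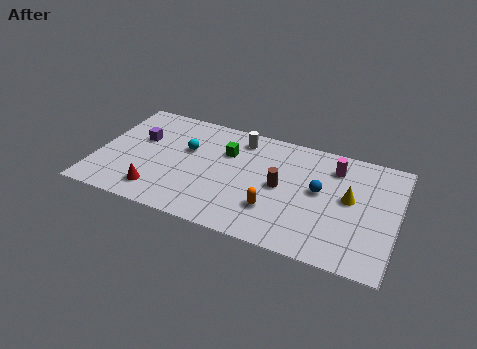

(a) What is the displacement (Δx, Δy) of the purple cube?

(-2.4, -1.2)

The purple cube started near (4.4, 6.2) and ended near (2.0, 5.0).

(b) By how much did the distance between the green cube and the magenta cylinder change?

+1.9

Before: roughly 3.6 units apart; after: 5.5. That's 1.9 units further apart.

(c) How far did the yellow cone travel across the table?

1.6

The yellow cone moved from about (14.1, 5.2) to (12.7, 4.4), a distance of √(1.4² + 0.8²) ≈ 1.6.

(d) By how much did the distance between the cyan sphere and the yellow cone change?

-0.4

Before: roughly 8.7 units apart; after: 8.3. That's 0.4 units closer together.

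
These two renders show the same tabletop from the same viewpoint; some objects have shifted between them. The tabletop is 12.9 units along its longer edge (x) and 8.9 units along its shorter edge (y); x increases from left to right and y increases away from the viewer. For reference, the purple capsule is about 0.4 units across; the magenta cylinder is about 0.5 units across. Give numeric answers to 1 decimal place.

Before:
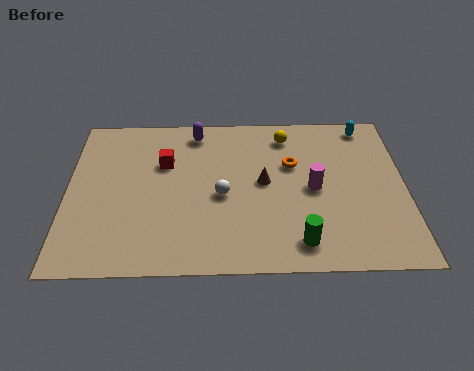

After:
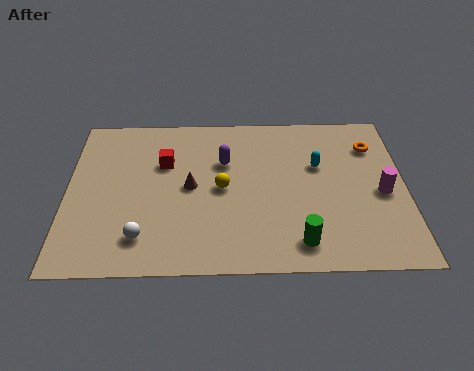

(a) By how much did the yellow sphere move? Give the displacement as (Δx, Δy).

(-2.5, -3.0)

The yellow sphere was at about (8.4, 7.4) and moved to about (5.9, 4.4).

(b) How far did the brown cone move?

2.8

The brown cone was near (7.5, 4.7) before and (4.7, 4.5) after, so it travelled √(2.8² + 0.2²) ≈ 2.8 units.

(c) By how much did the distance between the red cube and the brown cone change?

-2.3

Before: roughly 4.0 units apart; after: 1.7. That's 2.3 units closer together.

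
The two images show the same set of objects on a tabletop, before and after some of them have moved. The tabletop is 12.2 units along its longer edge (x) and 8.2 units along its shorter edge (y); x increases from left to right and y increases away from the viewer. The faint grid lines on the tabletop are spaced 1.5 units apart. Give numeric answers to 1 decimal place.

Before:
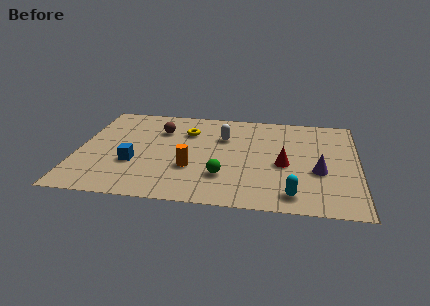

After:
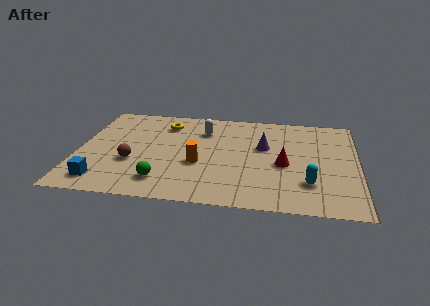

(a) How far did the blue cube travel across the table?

2.1

The blue cube moved from about (2.5, 2.9) to (1.2, 1.3), a distance of √(1.3² + 1.6²) ≈ 2.1.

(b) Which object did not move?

the red cone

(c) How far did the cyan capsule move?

1.2

The cyan capsule was near (9.4, 1.2) before and (10.1, 2.2) after, so it travelled √(0.7² + 1.0²) ≈ 1.2 units.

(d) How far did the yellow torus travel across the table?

1.2

The yellow torus moved from about (4.7, 5.9) to (3.7, 6.5), a distance of √(1.0² + 0.6²) ≈ 1.2.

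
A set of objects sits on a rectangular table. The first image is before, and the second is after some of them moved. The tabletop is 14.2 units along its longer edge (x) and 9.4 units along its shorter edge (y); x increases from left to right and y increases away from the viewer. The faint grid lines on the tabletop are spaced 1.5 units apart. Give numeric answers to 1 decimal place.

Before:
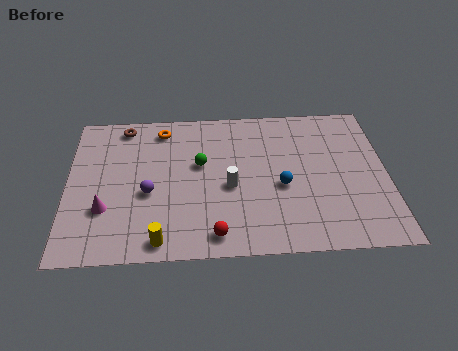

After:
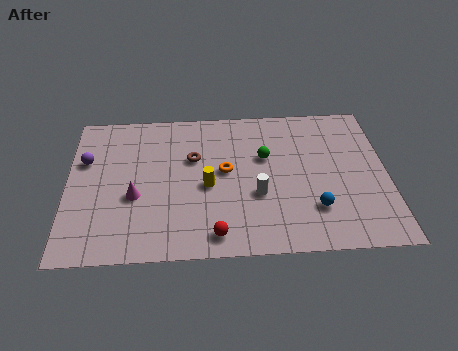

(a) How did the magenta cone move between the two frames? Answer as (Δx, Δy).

(1.3, 0.7)

The magenta cone started near (1.7, 3.0) and ended near (3.0, 3.7).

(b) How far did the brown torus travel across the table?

3.9

The brown torus was near (2.5, 8.3) before and (5.6, 6.0) after, so it travelled √(3.1² + 2.3²) ≈ 3.9 units.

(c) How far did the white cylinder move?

1.3

From (7.2, 4.1) to (8.4, 3.5), the white cylinder covered √(1.2² + 0.6²) ≈ 1.3 units.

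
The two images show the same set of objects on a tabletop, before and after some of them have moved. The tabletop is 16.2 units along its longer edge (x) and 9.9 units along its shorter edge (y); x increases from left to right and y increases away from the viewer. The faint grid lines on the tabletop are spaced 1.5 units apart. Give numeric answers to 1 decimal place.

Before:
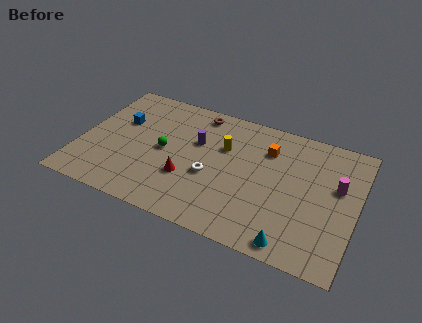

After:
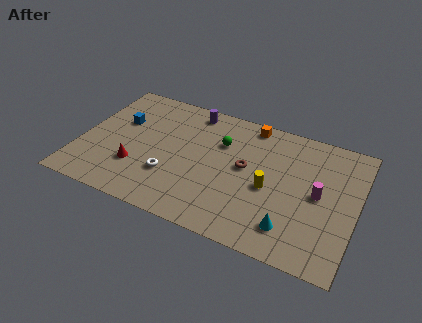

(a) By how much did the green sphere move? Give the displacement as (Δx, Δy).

(3.2, 1.9)

From the two frames, the green sphere sits at roughly (4.9, 4.9) before and (8.1, 6.8) after.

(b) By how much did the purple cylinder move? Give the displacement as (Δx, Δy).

(-0.6, 2.4)

From the two frames, the purple cylinder sits at roughly (6.7, 6.3) before and (6.1, 8.7) after.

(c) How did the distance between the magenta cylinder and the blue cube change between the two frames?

-0.9

The distance was about 12.9 in the first image and 12.0 in the second, so they moved 0.9 units closer together.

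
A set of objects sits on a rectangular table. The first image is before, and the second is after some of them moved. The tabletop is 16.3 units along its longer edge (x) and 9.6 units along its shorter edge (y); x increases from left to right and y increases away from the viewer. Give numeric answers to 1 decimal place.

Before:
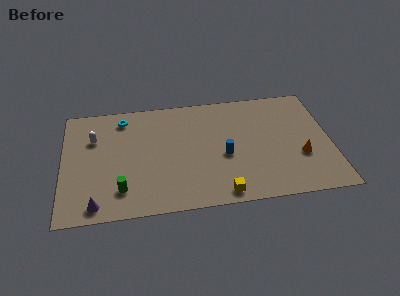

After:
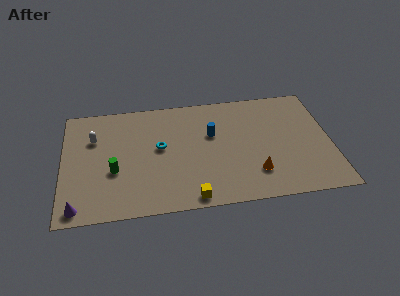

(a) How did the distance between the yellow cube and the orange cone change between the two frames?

-1.3

They were about 5.5 units apart before and 4.2 after — 1.3 units closer together.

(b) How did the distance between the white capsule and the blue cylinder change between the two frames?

-1.1

Before: roughly 8.3 units apart; after: 7.2. That's 1.1 units closer together.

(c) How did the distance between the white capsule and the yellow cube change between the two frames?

-1.3

The distance was about 9.4 in the first image and 8.1 in the second, so they moved 1.3 units closer together.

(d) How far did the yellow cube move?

1.8

The yellow cube moved from about (9.5, 1.0) to (7.7, 0.9), a distance of √(1.8² + 0.1²) ≈ 1.8.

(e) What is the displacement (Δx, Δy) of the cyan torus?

(2.2, -2.8)

The cyan torus started near (3.7, 8.1) and ended near (5.9, 5.3).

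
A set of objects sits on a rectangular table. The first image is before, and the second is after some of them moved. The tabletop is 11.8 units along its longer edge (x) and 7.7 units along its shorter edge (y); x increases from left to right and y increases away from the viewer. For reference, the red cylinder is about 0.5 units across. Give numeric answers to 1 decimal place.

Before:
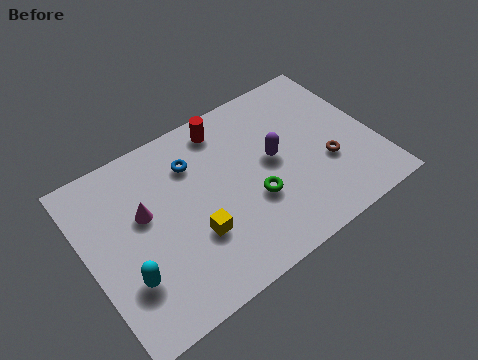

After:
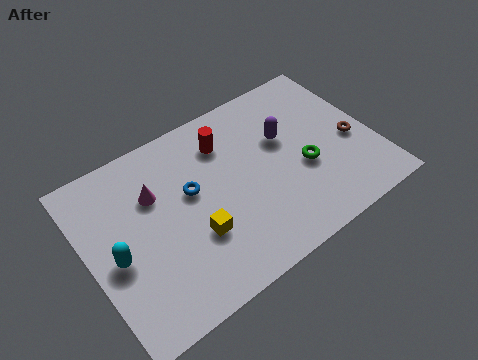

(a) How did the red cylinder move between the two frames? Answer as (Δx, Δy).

(-0.1, -0.7)

The red cylinder was at about (6.1, 6.6) and moved to about (6.0, 5.9).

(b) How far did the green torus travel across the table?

2.2

The green torus moved from about (6.6, 2.8) to (8.8, 3.1), a distance of √(2.2² + 0.3²) ≈ 2.2.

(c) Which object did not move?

the yellow cube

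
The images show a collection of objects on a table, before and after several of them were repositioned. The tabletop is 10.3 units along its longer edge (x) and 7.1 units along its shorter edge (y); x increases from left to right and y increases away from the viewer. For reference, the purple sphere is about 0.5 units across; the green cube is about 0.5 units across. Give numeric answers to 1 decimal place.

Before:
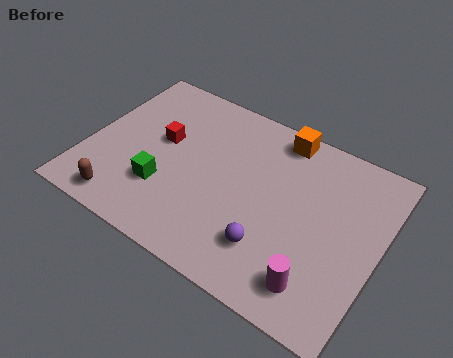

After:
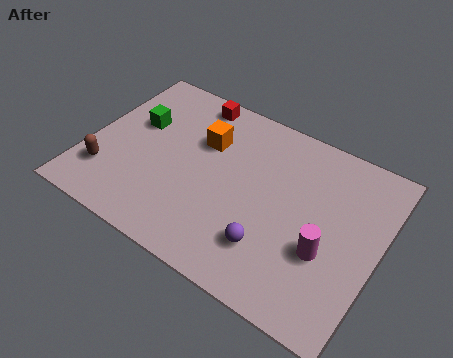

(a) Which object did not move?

the purple sphere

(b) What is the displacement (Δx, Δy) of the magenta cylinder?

(0.1, 1.3)

From the two frames, the magenta cylinder sits at roughly (8.5, 1.3) before and (8.6, 2.6) after.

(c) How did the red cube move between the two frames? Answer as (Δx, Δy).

(0.7, 2.2)

From the two frames, the red cube sits at roughly (2.5, 4.1) before and (3.2, 6.3) after.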